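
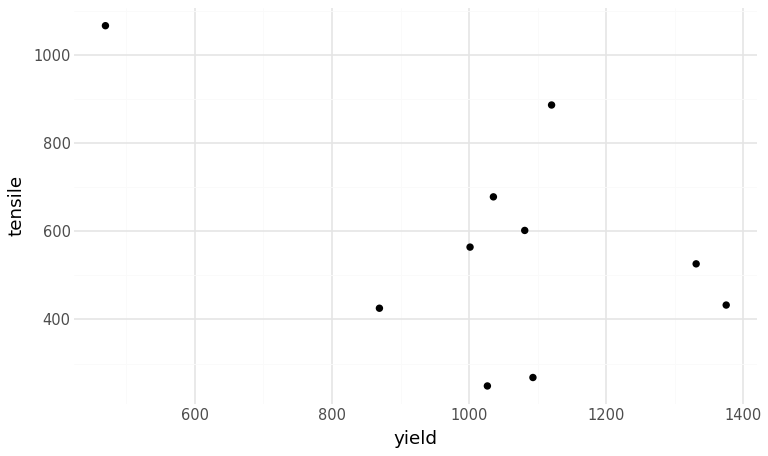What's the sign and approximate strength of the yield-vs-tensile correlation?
negative, moderate

Points are negatively correlated; moderate (|r| ≈ 0.5).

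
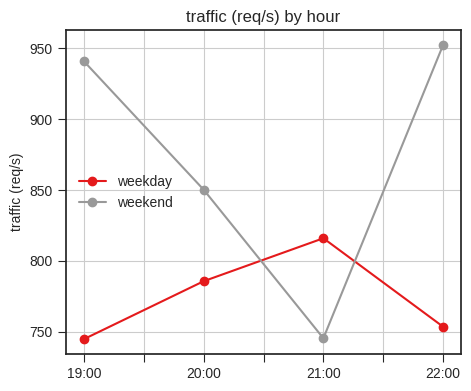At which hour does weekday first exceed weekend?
20:00: weekday ≈ 780 vs weekend ≈ 860 (not yet); 21:00: weekday ≈ 820 vs weekend ≈ 740 (first crossover).

21:00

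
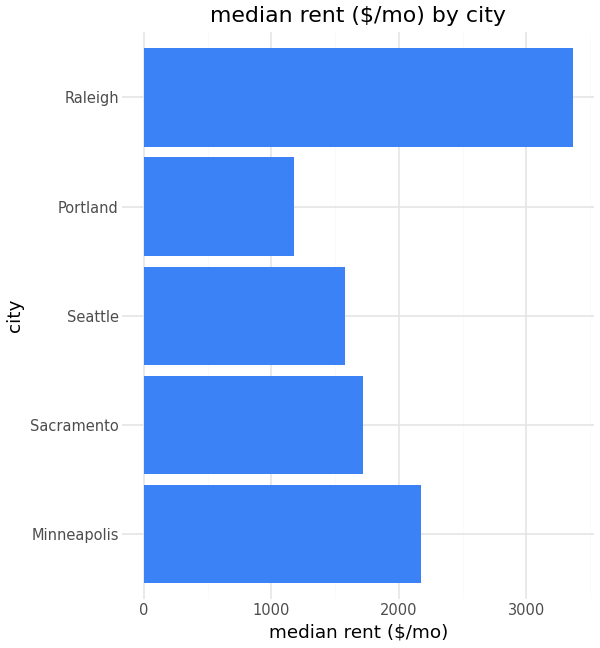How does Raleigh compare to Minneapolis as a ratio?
≈ 1.75×

Raleigh ≈ 3500, Minneapolis ≈ 2000; 3500/2000 ≈ 1.75.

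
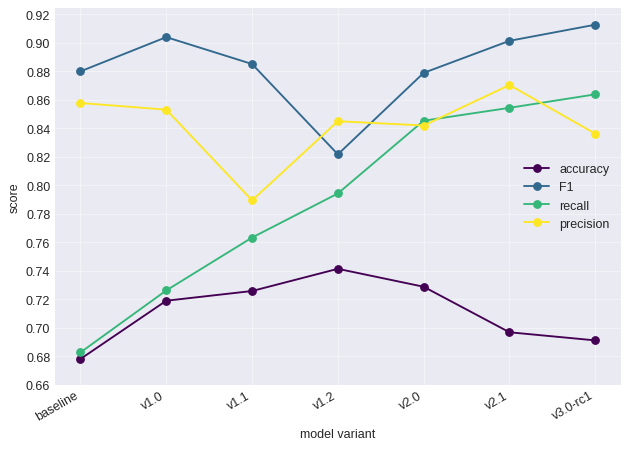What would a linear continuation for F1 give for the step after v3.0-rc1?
≈ 0.94

Last three: 0.88, 0.90, 0.92 → slope ≈ 0.02/step → next ≈ 0.94.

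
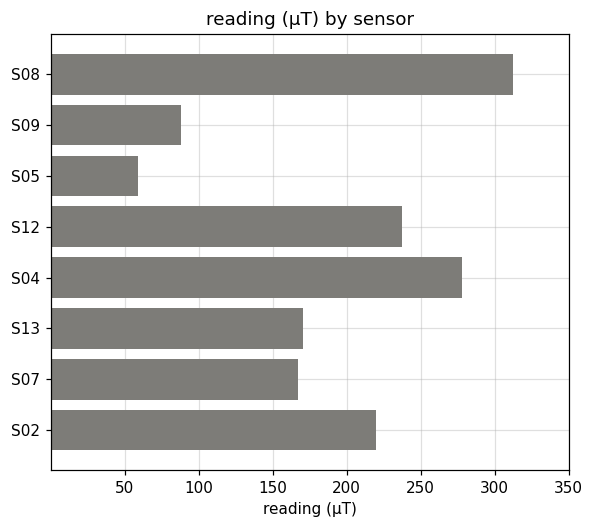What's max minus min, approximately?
≈ 250

Max S08 ≈ 300, min S05 ≈ 50; range ≈ 250.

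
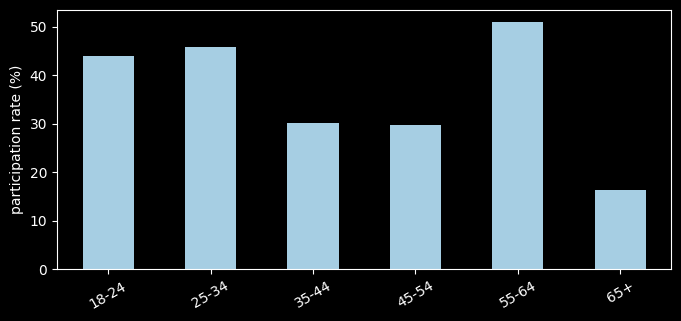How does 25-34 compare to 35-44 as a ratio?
25-34 ≈ 45, 35-44 ≈ 30; 45/30 ≈ 1.5.

≈ 1.5×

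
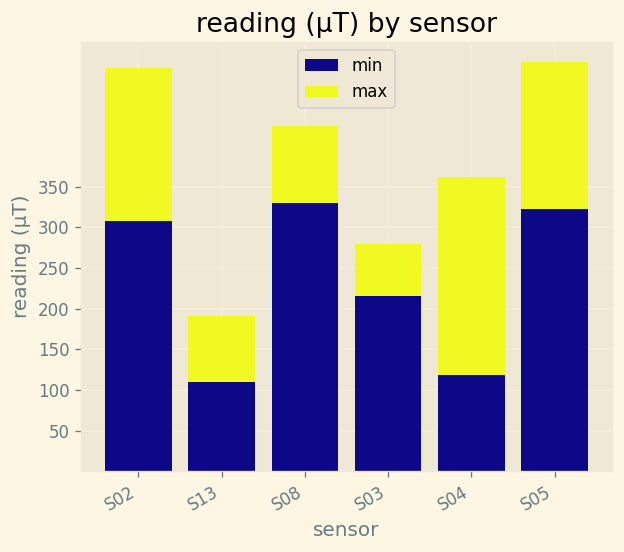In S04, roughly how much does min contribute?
min top ≈ 100, bottom ≈ 0; segment ≈ 100.

≈ 100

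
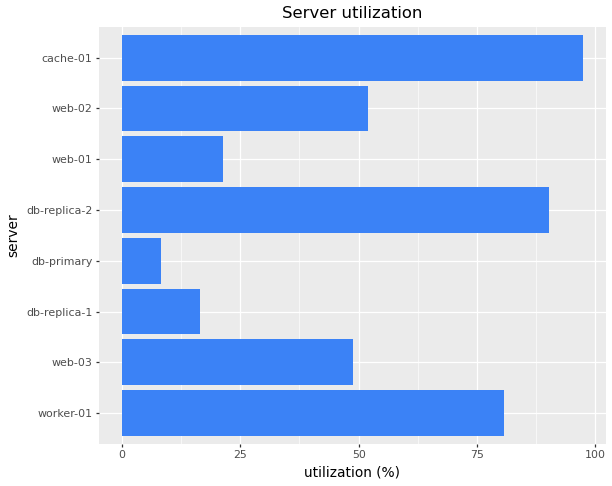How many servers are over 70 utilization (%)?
3

Above 70: worker-01, db-replica-2, cache-01.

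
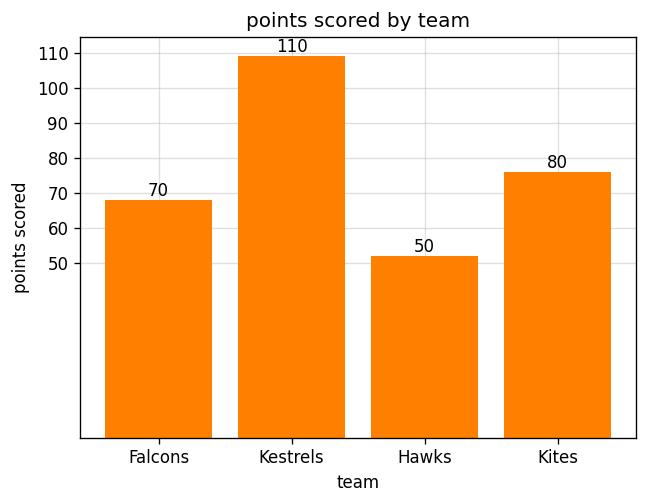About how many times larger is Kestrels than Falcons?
≈ 1.57×

Kestrels ≈ 110, Falcons ≈ 70; 110/70 ≈ 1.57.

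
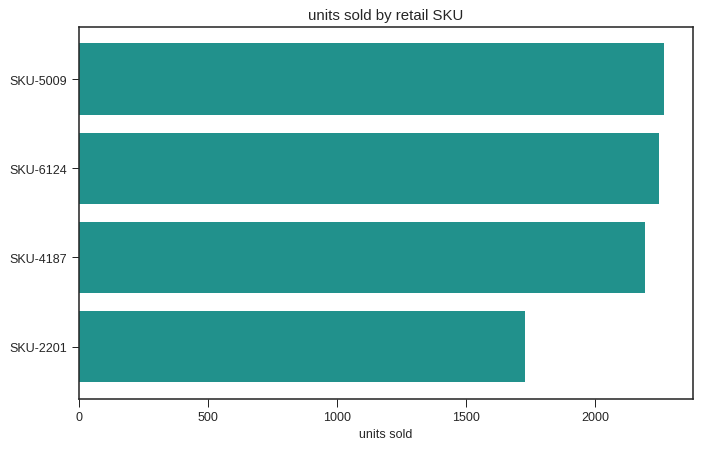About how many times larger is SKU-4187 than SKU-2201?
SKU-4187 ≈ 2200, SKU-2201 ≈ 1800; 2200/1800 ≈ 1.22.

≈ 1.22×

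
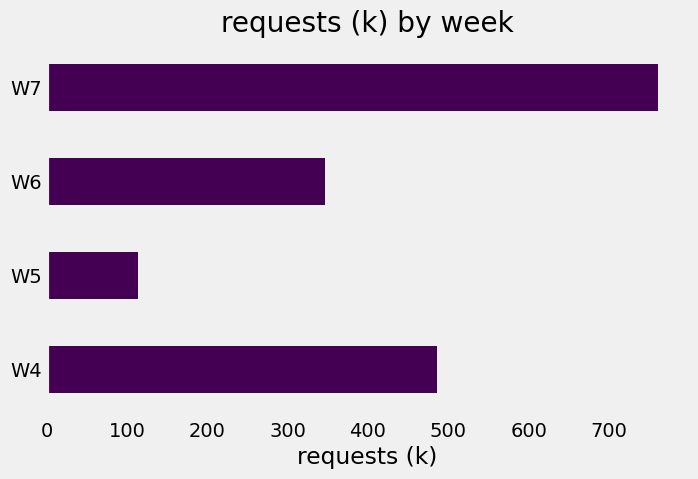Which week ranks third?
Top 4: W7 ≈ 800, W4 ≈ 500, W6 ≈ 300, W5 ≈ 100.

W6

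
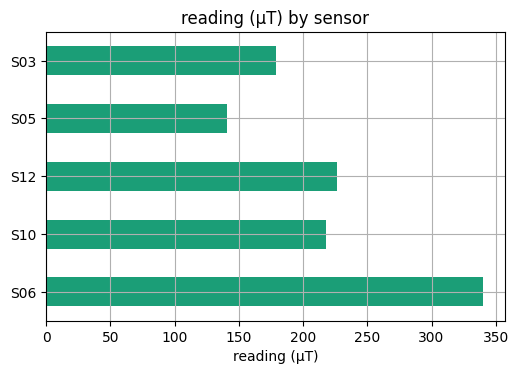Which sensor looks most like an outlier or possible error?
S06 ≈ 350; the rest sit between ≈ 150 and ≈ 250.

S06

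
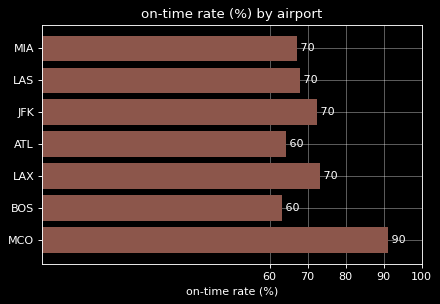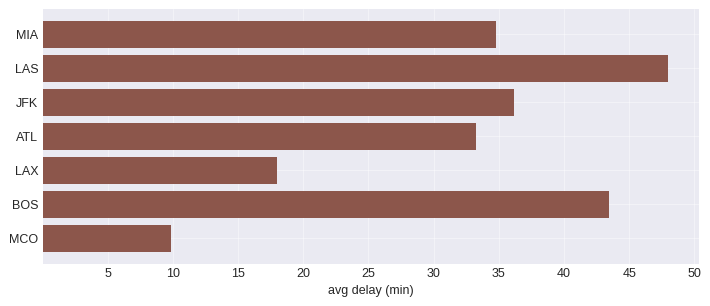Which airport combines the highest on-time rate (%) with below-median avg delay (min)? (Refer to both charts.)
MCO

Chart 2 median avg delay (min) ≈ 35; below-median airports: ATL, LAX, MCO. Among those, MCO has the highest on-time rate (%) (≈ 90).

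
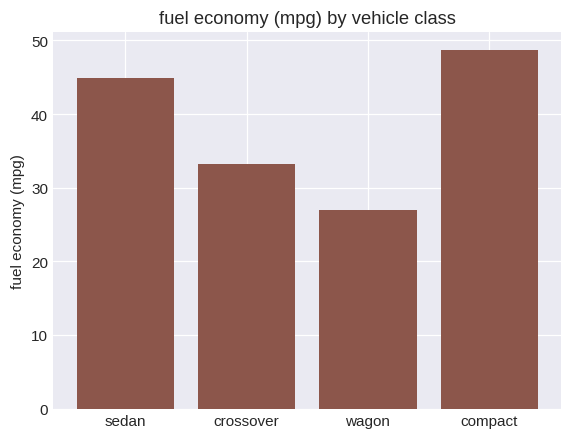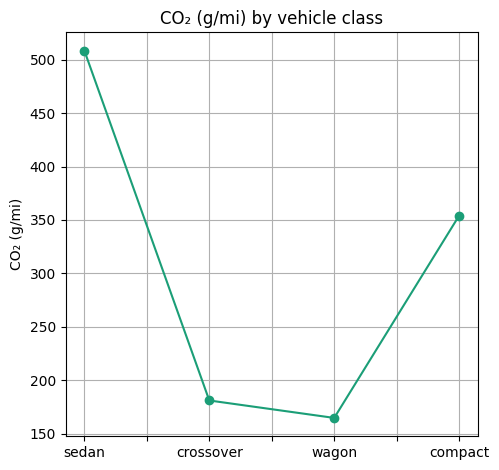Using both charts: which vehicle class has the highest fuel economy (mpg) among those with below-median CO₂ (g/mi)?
Chart 2 median CO₂ (g/mi) ≈ 250; below-median vehicle classes: crossover, wagon. Among those, crossover has the highest fuel economy (mpg) (≈ 35).

crossover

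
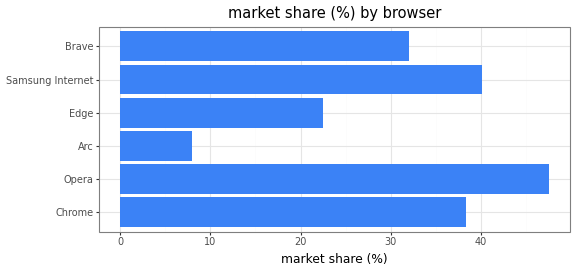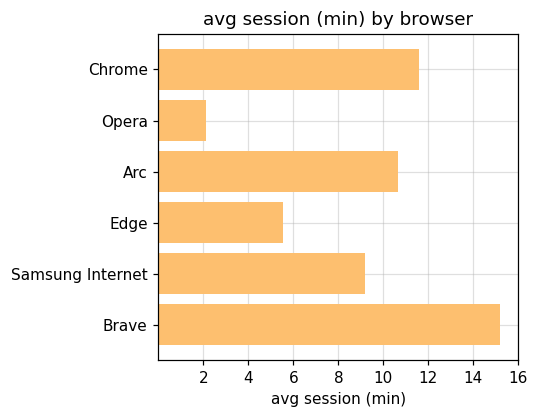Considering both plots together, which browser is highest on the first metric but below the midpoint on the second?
Chart 2 median avg session (min) ≈ 10; below-median browsers: Opera, Edge, Samsung Internet. Among those, Opera has the highest market share (%) (≈ 50).

Opera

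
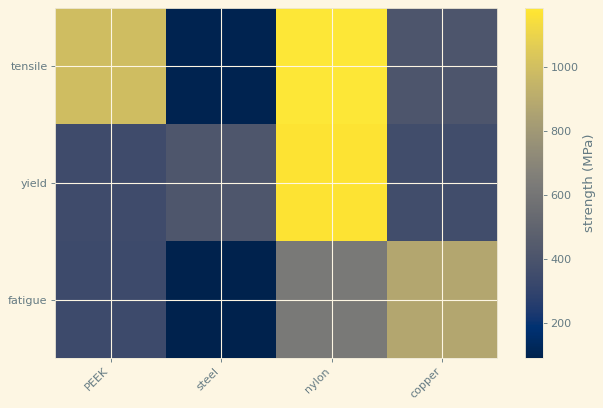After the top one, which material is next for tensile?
PEEK

Top 3 for tensile: nylon ≈ 1200, PEEK ≈ 1000, copper ≈ 400.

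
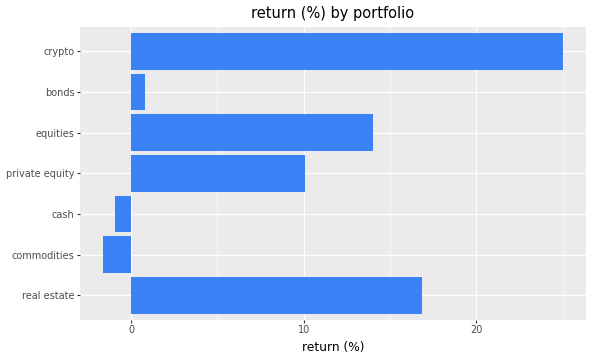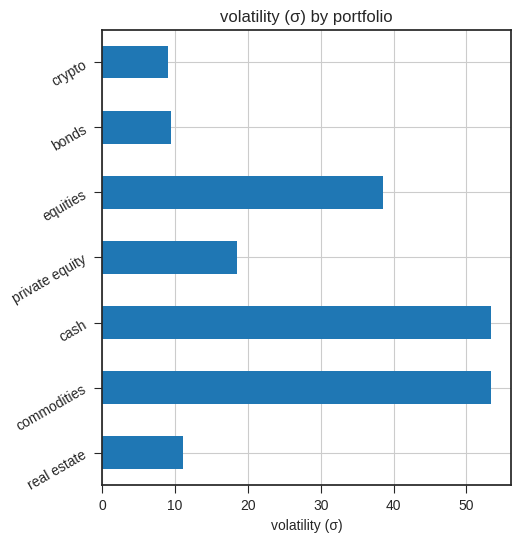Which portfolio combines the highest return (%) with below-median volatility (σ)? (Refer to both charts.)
crypto

Chart 2 median volatility (σ) ≈ 20; below-median portfolios: real estate, bonds, crypto. Among those, crypto has the highest return (%) (≈ 25).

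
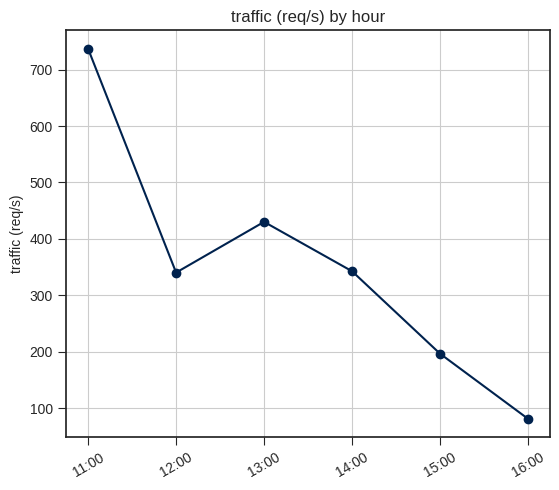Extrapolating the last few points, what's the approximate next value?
Last three: 300, 200, 100 → slope ≈ -100/step → next ≈ 0.

≈ 0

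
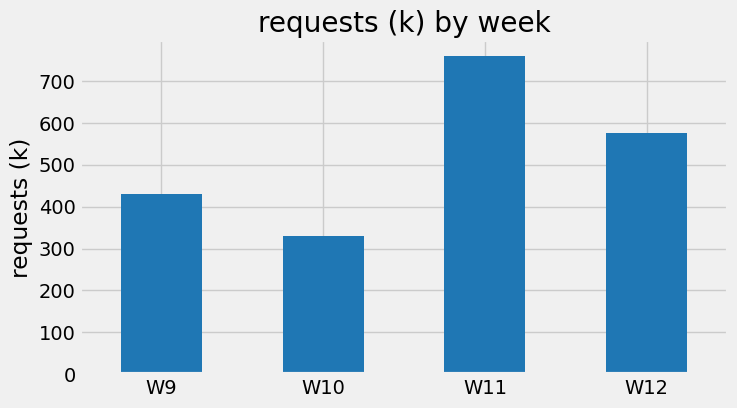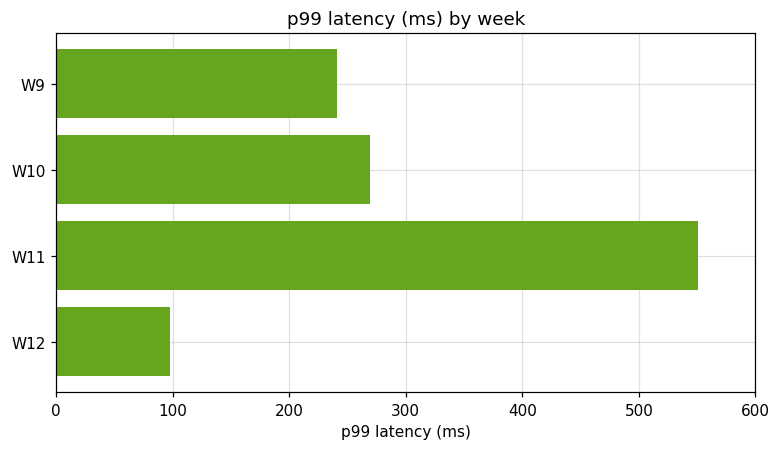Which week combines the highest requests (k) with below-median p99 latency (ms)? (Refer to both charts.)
W12

Chart 2 median p99 latency (ms) ≈ 300; below-median weeks: W9, W12. Among those, W12 has the highest requests (k) (≈ 600).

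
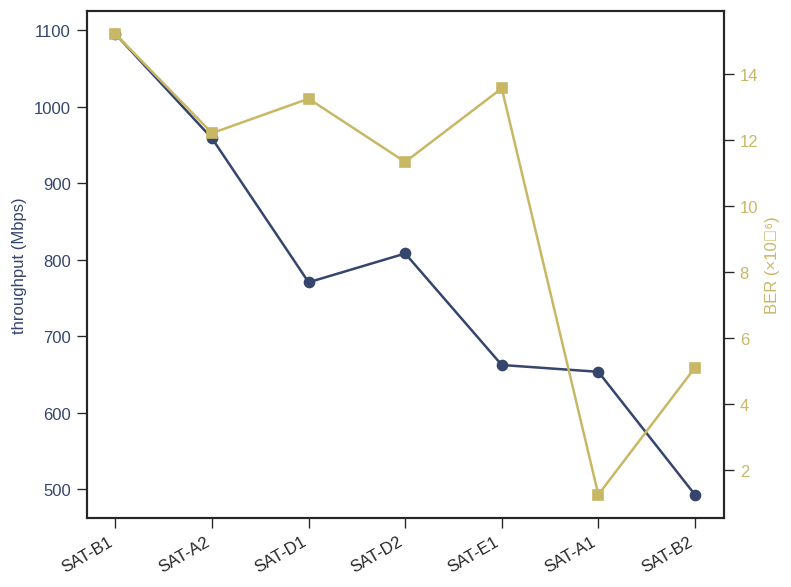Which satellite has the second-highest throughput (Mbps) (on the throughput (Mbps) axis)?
Top 3 (on the throughput (Mbps) axis): SAT-B1 ≈ 1100, SAT-A2 ≈ 1000, SAT-D2 ≈ 800.

SAT-A2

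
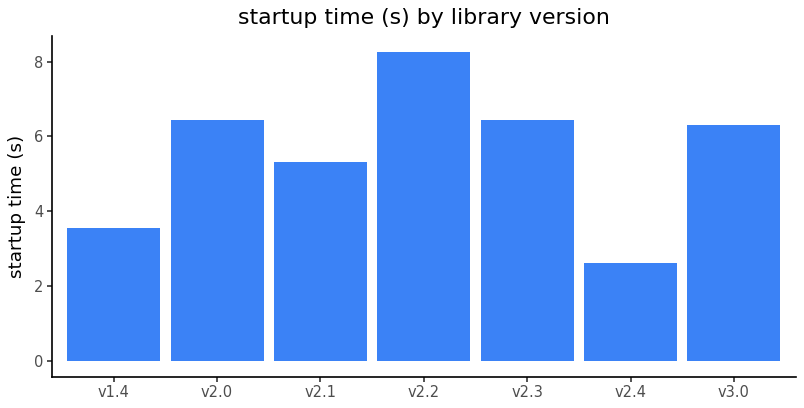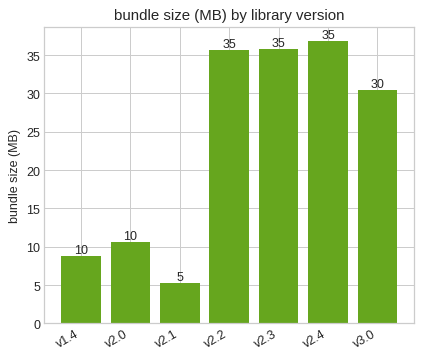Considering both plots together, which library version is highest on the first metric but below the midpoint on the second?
Chart 2 median bundle size (MB) ≈ 30; below-median library versions: v1.4, v2.0, v2.1. Among those, v2.0 has the highest startup time (s) (≈ 6).

v2.0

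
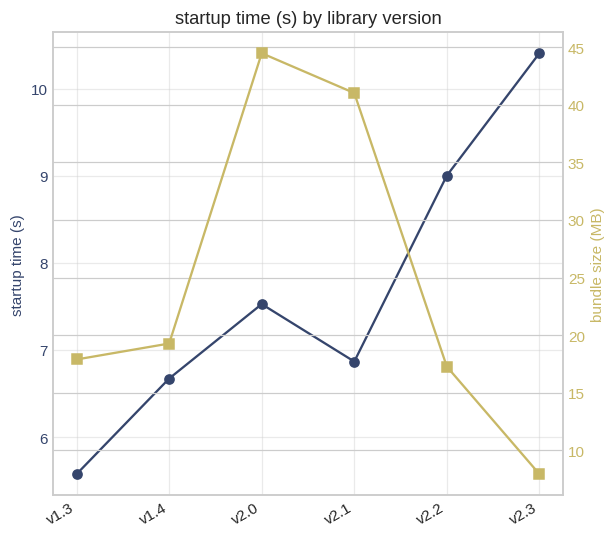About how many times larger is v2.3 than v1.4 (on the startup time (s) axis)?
≈ 1.62×

v2.3 ≈ 10.5, v1.4 ≈ 6.5; 10.5/6.5 ≈ 1.62.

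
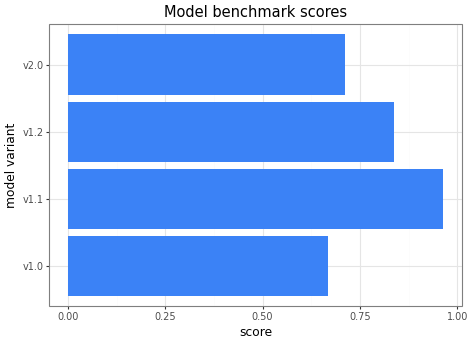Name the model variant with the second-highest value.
Top 3: v1.1 ≈ 1.0, v1.2 ≈ 0.8, v2.0 ≈ 0.7.

v1.2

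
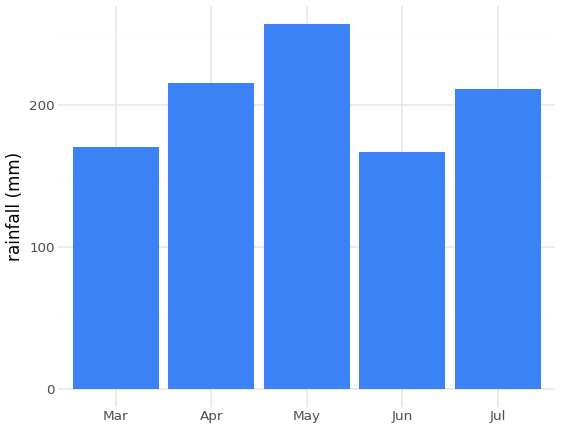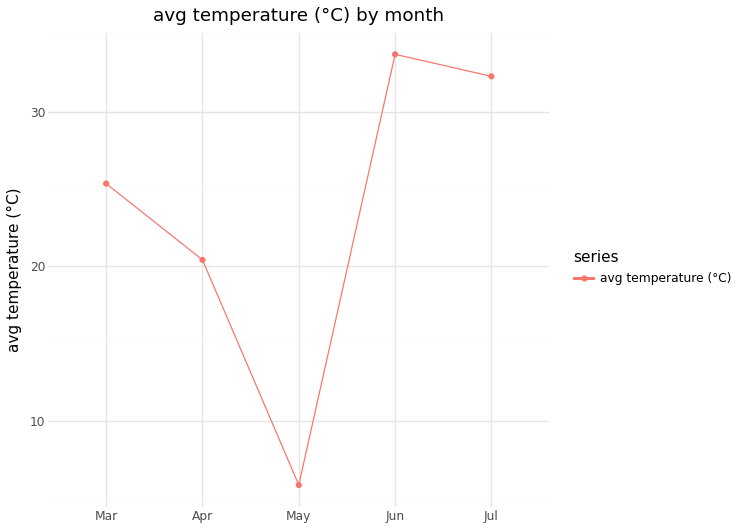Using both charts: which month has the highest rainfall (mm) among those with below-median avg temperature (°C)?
Chart 2 median avg temperature (°C) ≈ 25; below-median months: Apr, May. Among those, May has the highest rainfall (mm) (≈ 250).

May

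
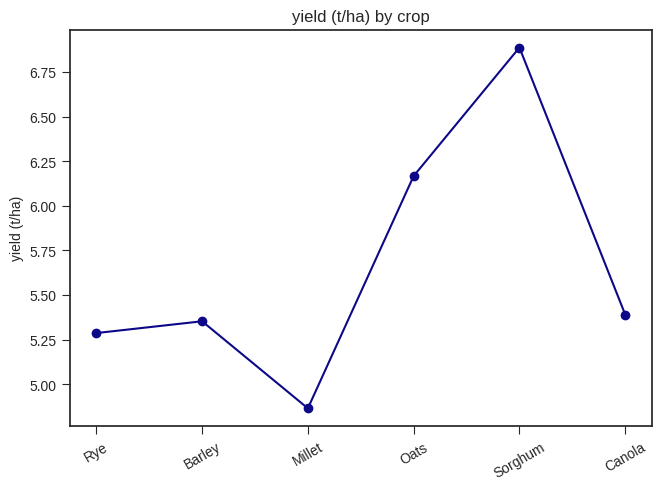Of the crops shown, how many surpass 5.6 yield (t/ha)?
2

Above 5.6: Oats, Sorghum.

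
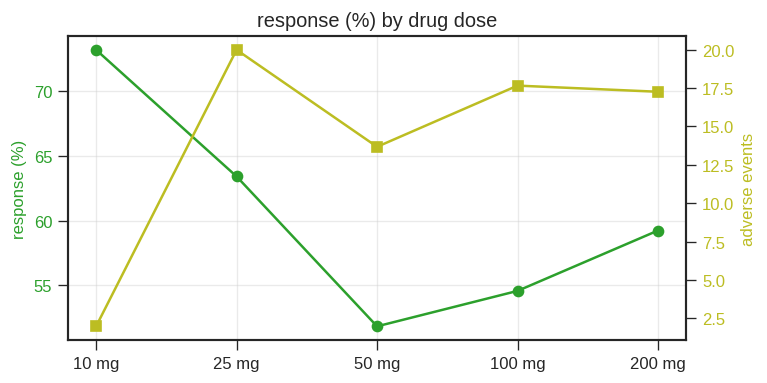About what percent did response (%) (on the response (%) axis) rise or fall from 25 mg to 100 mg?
25 mg ≈ 64, 100 mg ≈ 54; (54 − 64) / 64 ≈ -15.6%.

≈ -15.6%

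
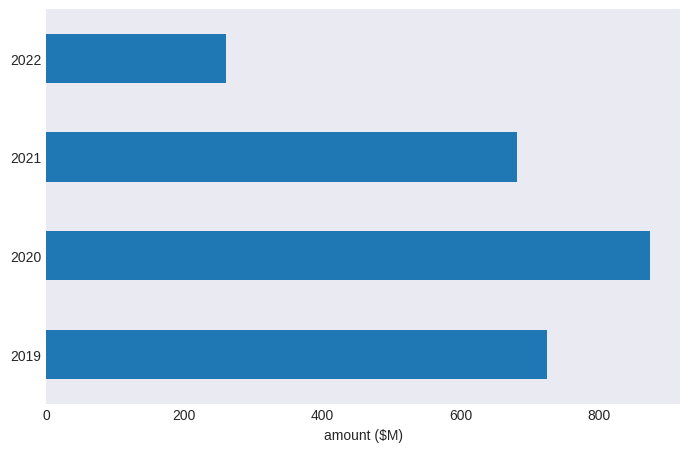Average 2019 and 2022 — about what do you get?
≈ 500

(700 + 300) / 2 ≈ 500.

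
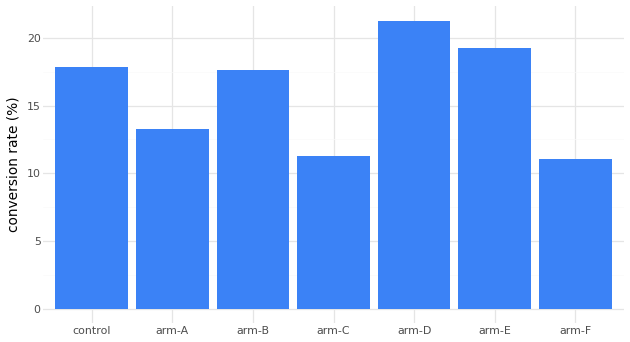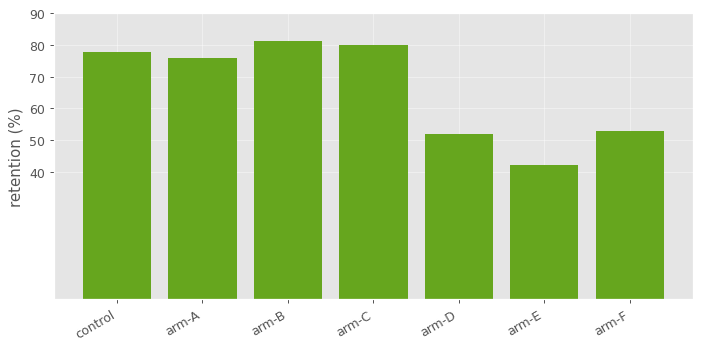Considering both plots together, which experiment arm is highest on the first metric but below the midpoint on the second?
arm-D

Chart 2 median retention (%) ≈ 80; below-median experiment arms: arm-D, arm-E, arm-F. Among those, arm-D has the highest conversion rate (%) (≈ 22).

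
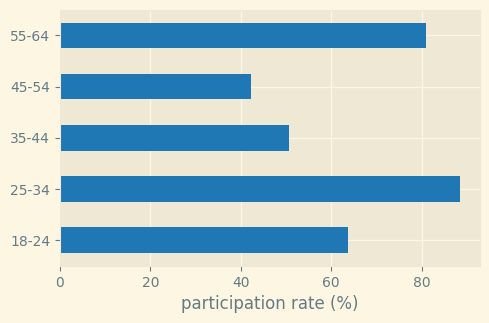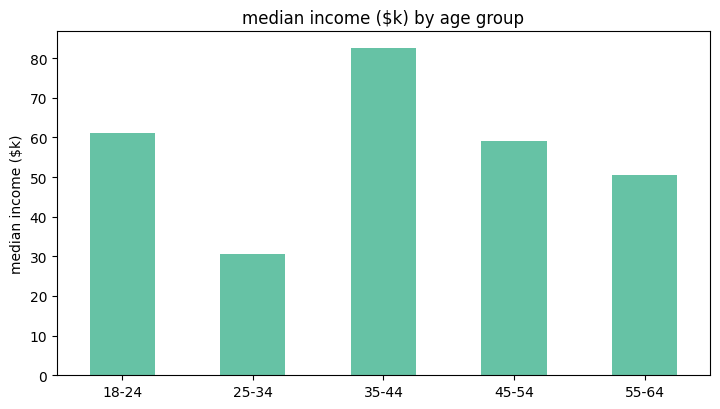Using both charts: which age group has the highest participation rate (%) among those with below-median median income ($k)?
25-34

Chart 2 median median income ($k) ≈ 60; below-median age groups: 25-34, 55-64. Among those, 25-34 has the highest participation rate (%) (≈ 90).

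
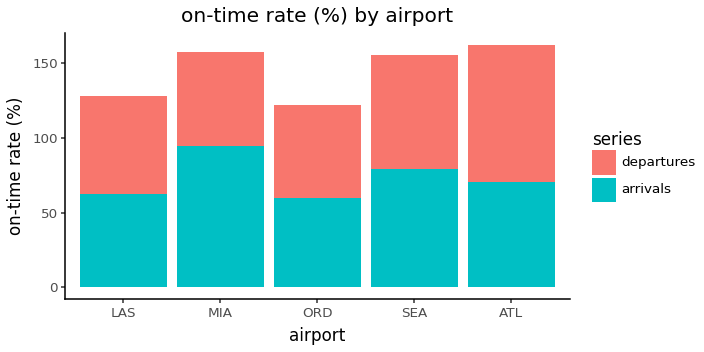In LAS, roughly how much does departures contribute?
departures top ≈ 120, bottom ≈ 60; segment ≈ 60.

≈ 60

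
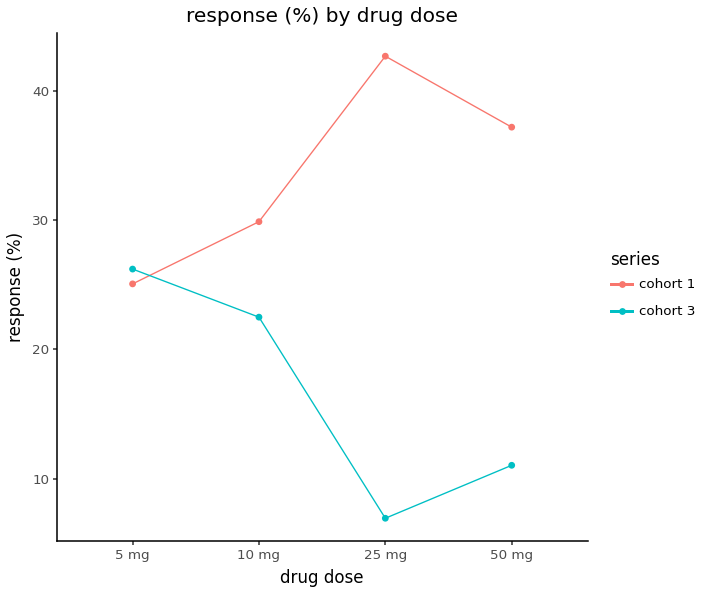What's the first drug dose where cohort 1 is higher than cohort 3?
10 mg

5 mg: cohort 1 ≈ 25 vs cohort 3 ≈ 25 (not yet); 10 mg: cohort 1 ≈ 30 vs cohort 3 ≈ 20 (first crossover).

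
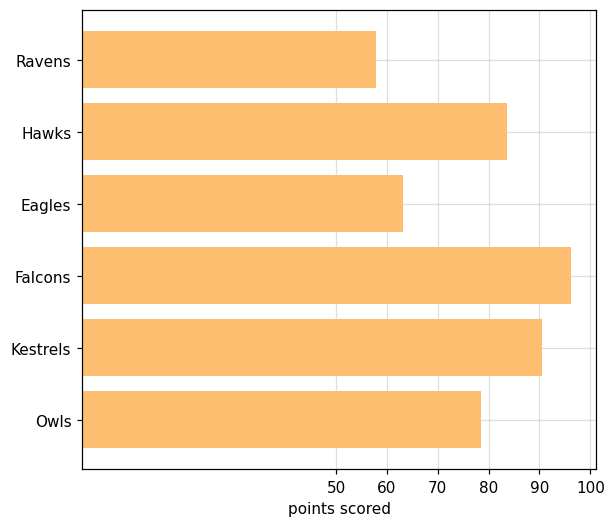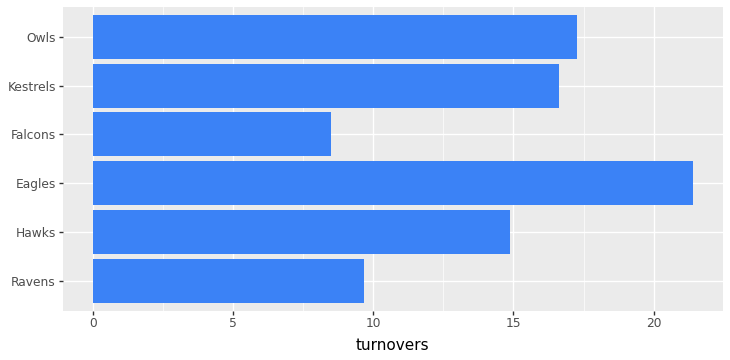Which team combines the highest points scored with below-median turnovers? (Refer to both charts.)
Chart 2 median turnovers ≈ 16; below-median teams: Ravens, Hawks, Falcons. Among those, Falcons has the highest points scored (≈ 100).

Falcons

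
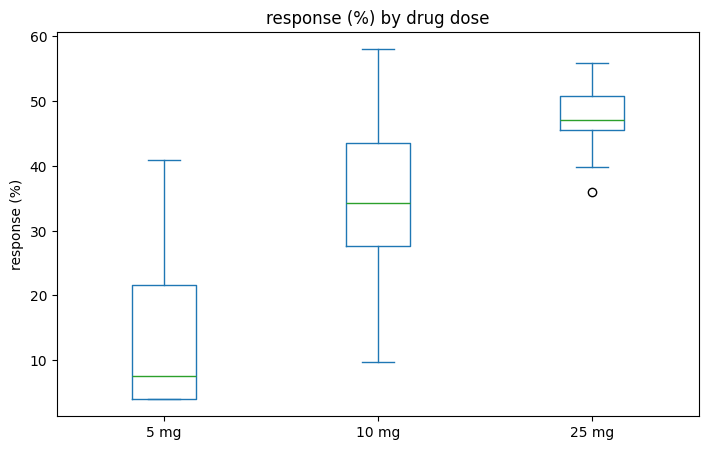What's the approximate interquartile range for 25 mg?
Q3 ≈ 50, Q1 ≈ 45; IQR ≈ 5.

≈ 5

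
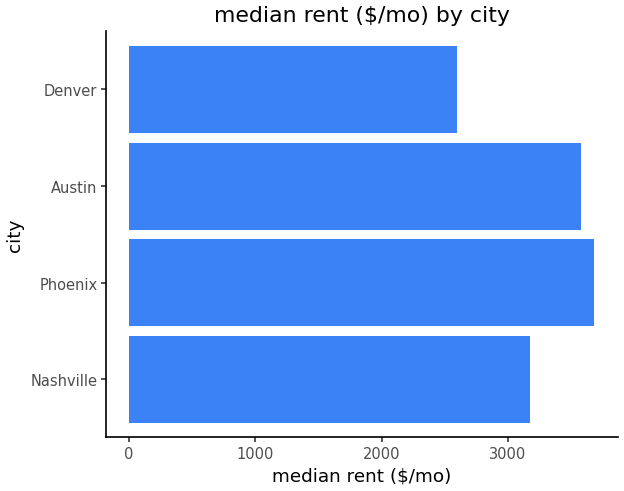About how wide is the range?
Max Phoenix ≈ 3500, min Denver ≈ 2500; range ≈ 1000.

≈ 1000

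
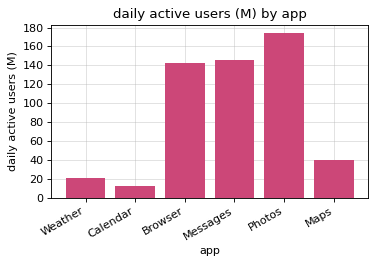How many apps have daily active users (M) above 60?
Above 60: Browser, Messages, Photos.

3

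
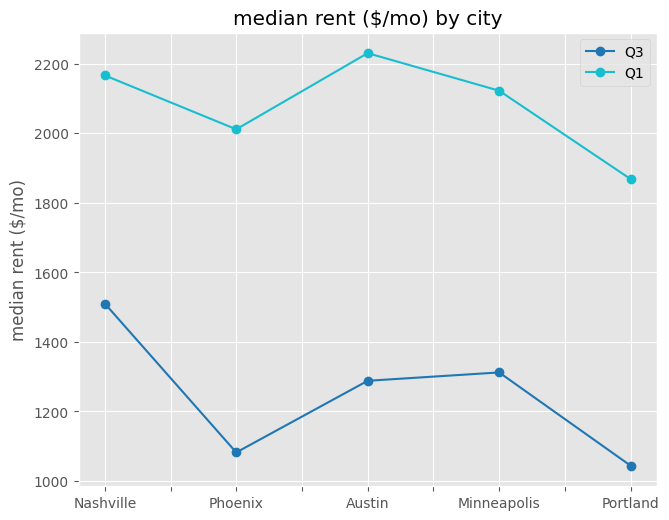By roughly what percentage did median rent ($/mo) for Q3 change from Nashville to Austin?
≈ -13.3%

Nashville ≈ 1500, Austin ≈ 1300; (1300 − 1500) / 1500 ≈ -13.3%.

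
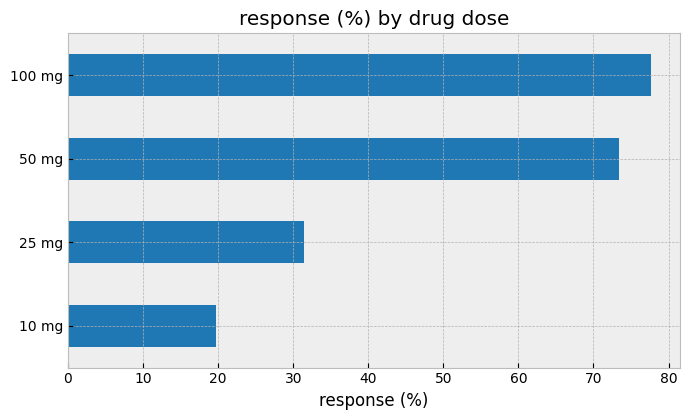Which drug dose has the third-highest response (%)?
25 mg

Top 4: 100 mg ≈ 80, 50 mg ≈ 70, 25 mg ≈ 30, 10 mg ≈ 20.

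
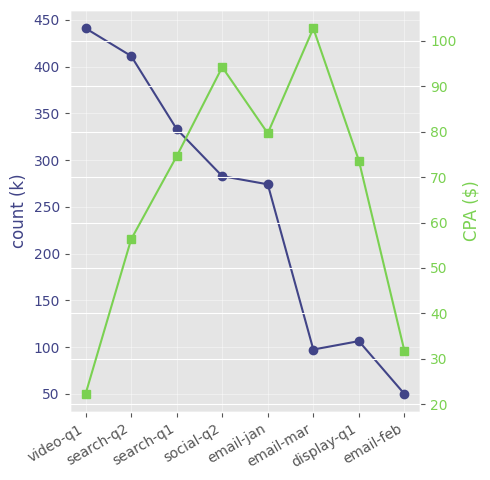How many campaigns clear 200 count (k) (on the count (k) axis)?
5

Above 200: video-q1, search-q2, search-q1, social-q2, email-jan.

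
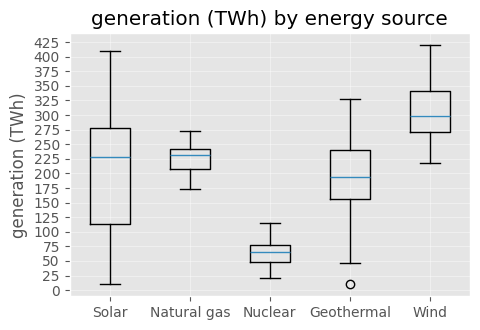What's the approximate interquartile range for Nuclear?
Q3 ≈ 75, Q1 ≈ 50; IQR ≈ 25.

≈ 25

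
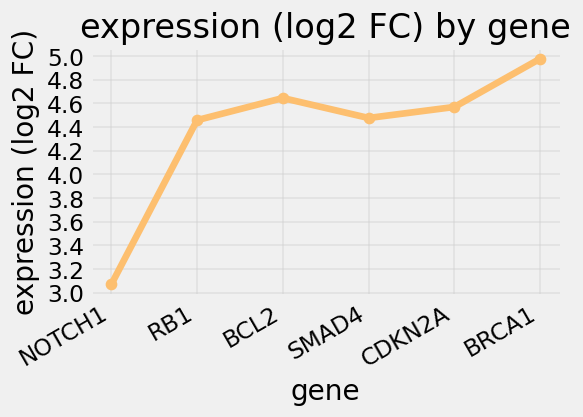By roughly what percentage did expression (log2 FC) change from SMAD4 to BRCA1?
≈ +13.6%

SMAD4 ≈ 4.4, BRCA1 ≈ 5.0; (5.0 − 4.4) / 4.4 ≈ +13.6%.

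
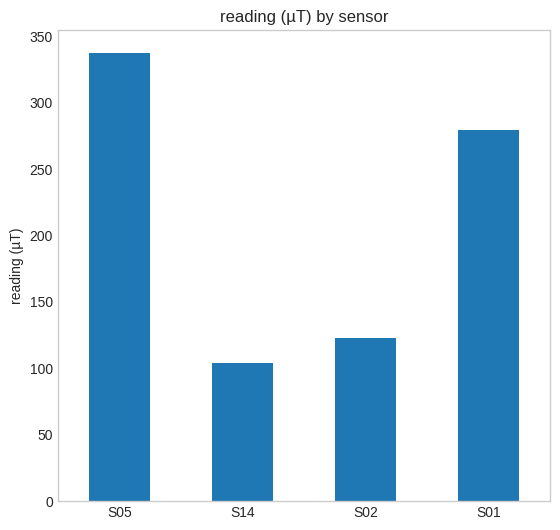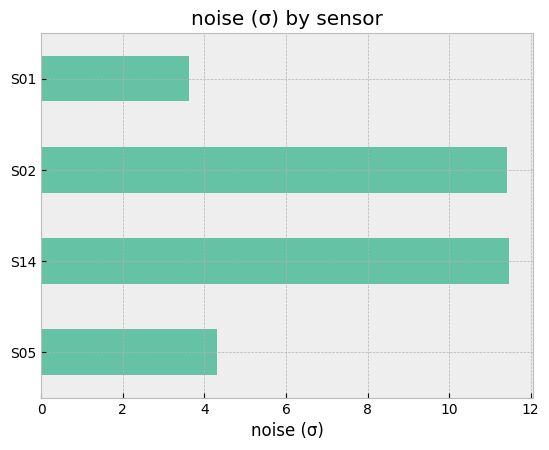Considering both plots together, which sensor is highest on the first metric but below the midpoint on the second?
Chart 2 median noise (σ) ≈ 8; below-median sensors: S05, S01. Among those, S05 has the highest reading (µT) (≈ 350).

S05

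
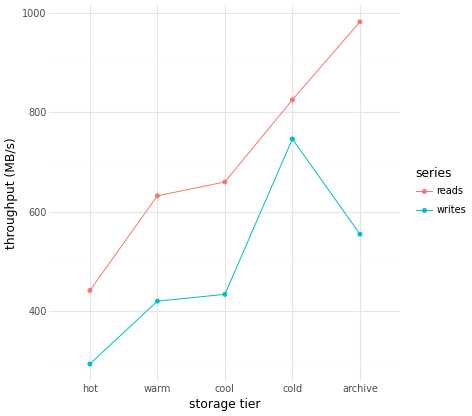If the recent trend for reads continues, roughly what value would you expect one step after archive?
Last three: 700, 800, 1000 → slope ≈ 150/step → next ≈ 1150.

≈ 1150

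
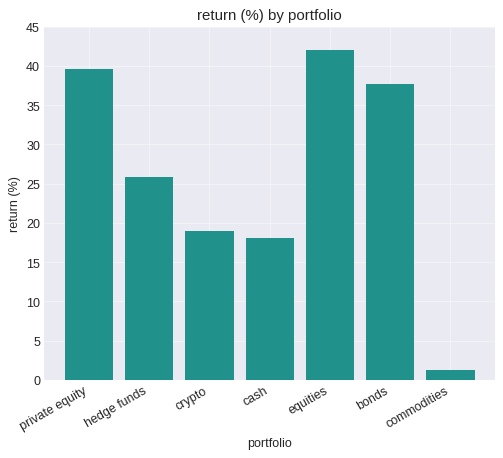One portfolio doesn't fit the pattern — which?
commodities

commodities ≈ 0; the rest sit between ≈ 20 and ≈ 40.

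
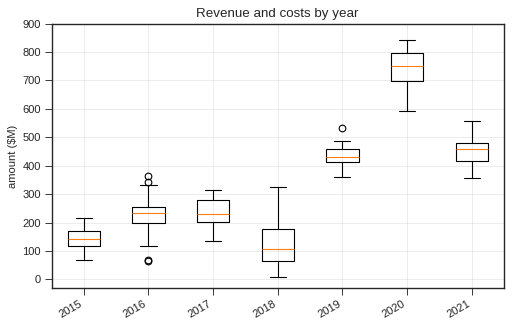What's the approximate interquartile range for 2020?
≈ 100

Q3 ≈ 800, Q1 ≈ 700; IQR ≈ 100.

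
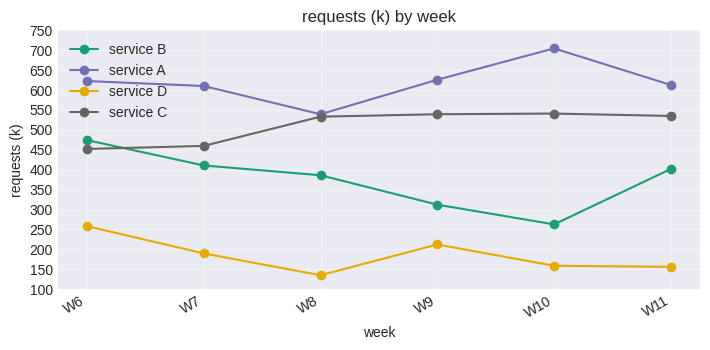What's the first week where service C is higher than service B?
W7

W6: service C ≈ 450 vs service B ≈ 450 (not yet); W7: service C ≈ 450 vs service B ≈ 400 (first crossover).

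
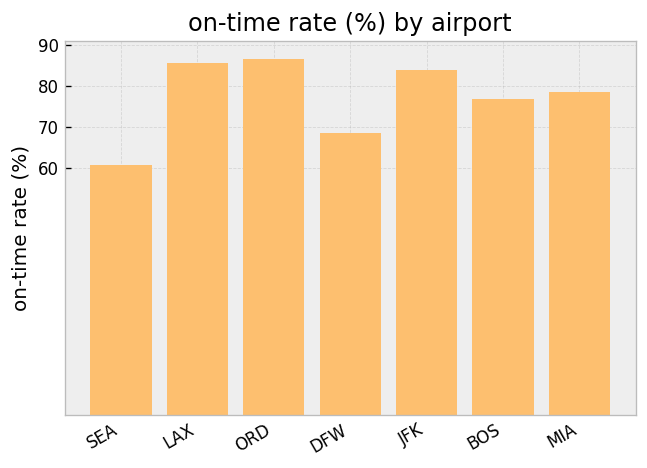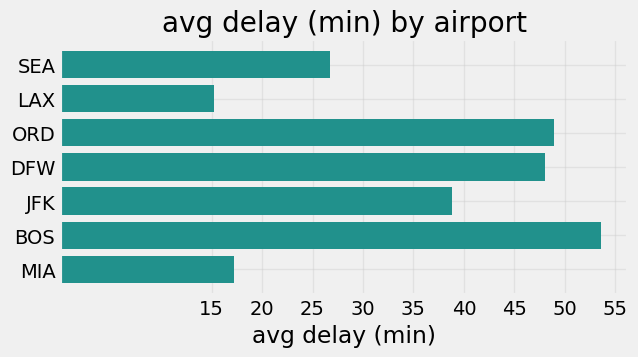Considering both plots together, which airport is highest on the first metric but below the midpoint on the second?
LAX

Chart 2 median avg delay (min) ≈ 40; below-median airports: SEA, LAX, MIA. Among those, LAX has the highest on-time rate (%) (≈ 90).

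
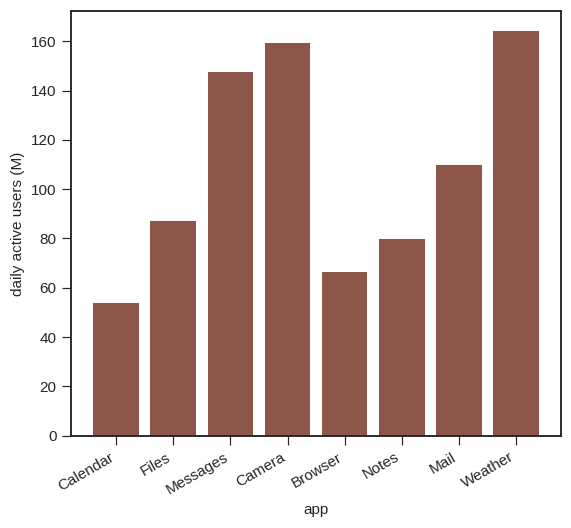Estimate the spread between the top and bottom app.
≈ 100

Max Weather ≈ 160, min Calendar ≈ 60; range ≈ 100.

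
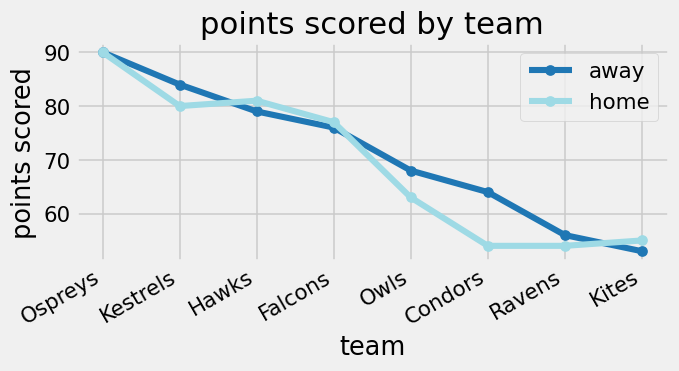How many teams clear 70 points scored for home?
Above 70: Ospreys, Kestrels, Hawks, Falcons.

4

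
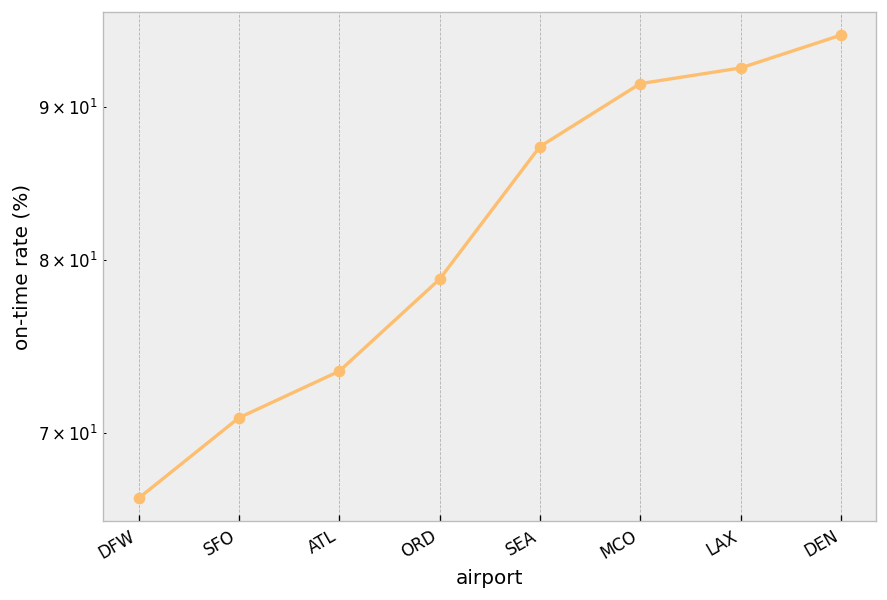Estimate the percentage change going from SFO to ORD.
SFO ≈ 70, ORD ≈ 80; (80 − 70) / 70 ≈ +14.3%.

≈ +14.3%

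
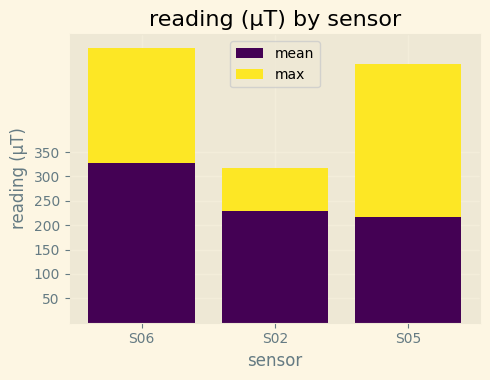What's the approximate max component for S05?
≈ 350

max top ≈ 550, bottom ≈ 200; segment ≈ 350.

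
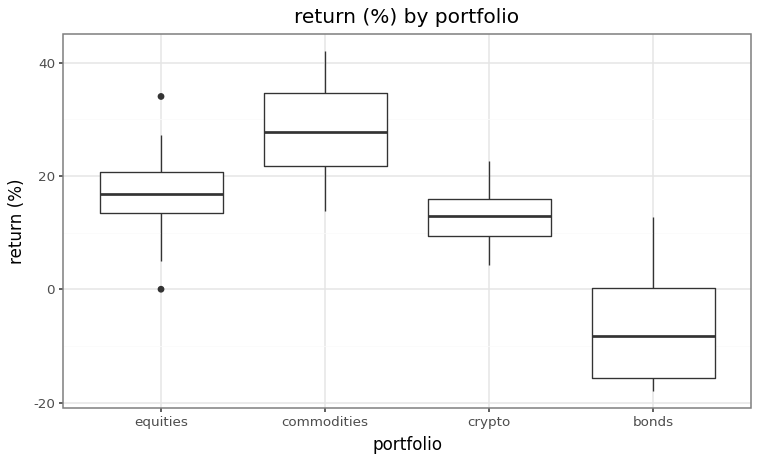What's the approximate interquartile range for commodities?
Q3 ≈ 35, Q1 ≈ 20; IQR ≈ 15.

≈ 15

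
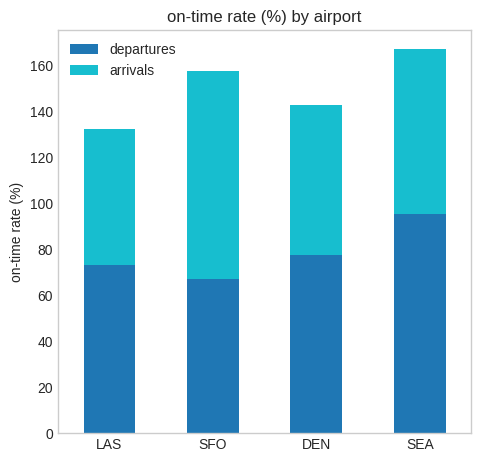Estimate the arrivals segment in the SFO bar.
arrivals top ≈ 160, bottom ≈ 60; segment ≈ 100.

≈ 100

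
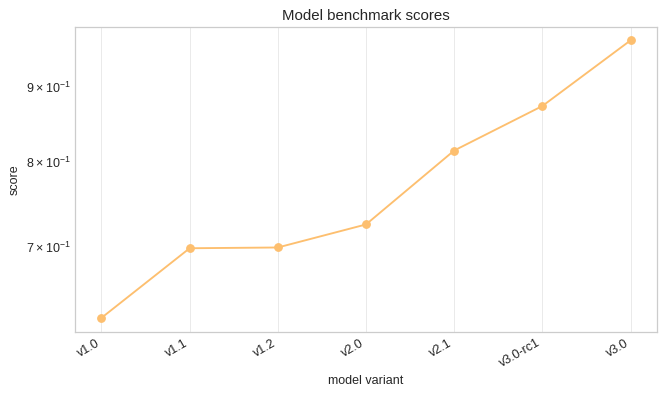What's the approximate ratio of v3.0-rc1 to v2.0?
v3.0-rc1 ≈ 0.85, v2.0 ≈ 0.70; 0.85/0.70 ≈ 1.21.

≈ 1.21×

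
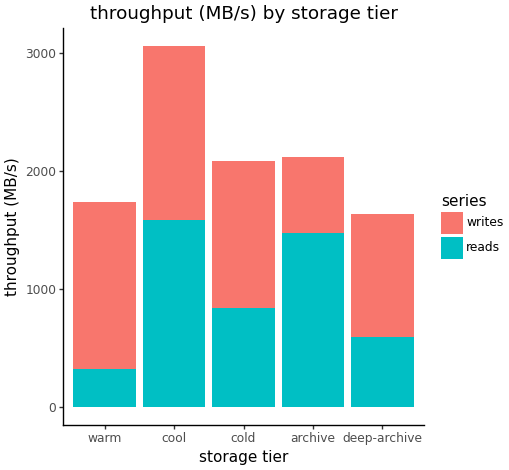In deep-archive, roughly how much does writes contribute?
writes top ≈ 1500, bottom ≈ 500; segment ≈ 1000.

≈ 1000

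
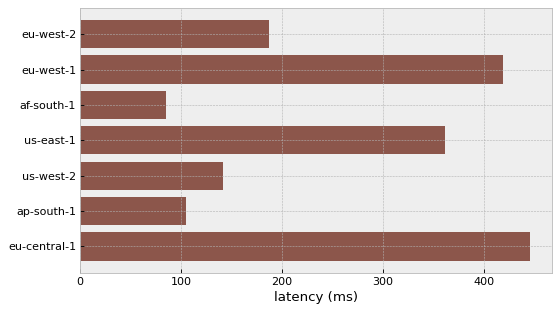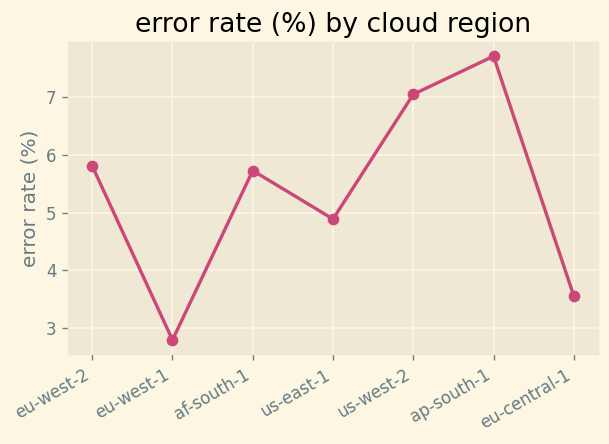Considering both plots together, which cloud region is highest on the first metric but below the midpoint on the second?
eu-central-1

Chart 2 median error rate (%) ≈ 6; below-median cloud regions: eu-west-1, us-east-1, eu-central-1. Among those, eu-central-1 has the highest latency (ms) (≈ 450).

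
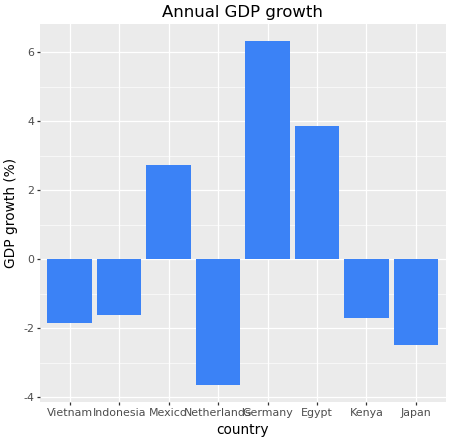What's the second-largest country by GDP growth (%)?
Egypt

Top 3: Germany ≈ 6, Egypt ≈ 4, Mexico ≈ 3.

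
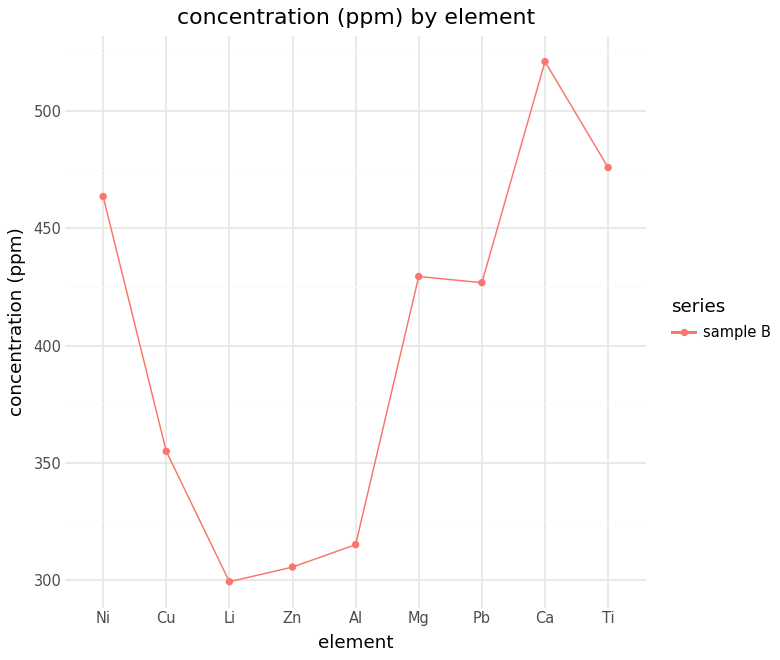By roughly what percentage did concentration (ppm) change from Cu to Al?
Cu ≈ 360, Al ≈ 320; (320 − 360) / 360 ≈ -11.1%.

≈ -11.1%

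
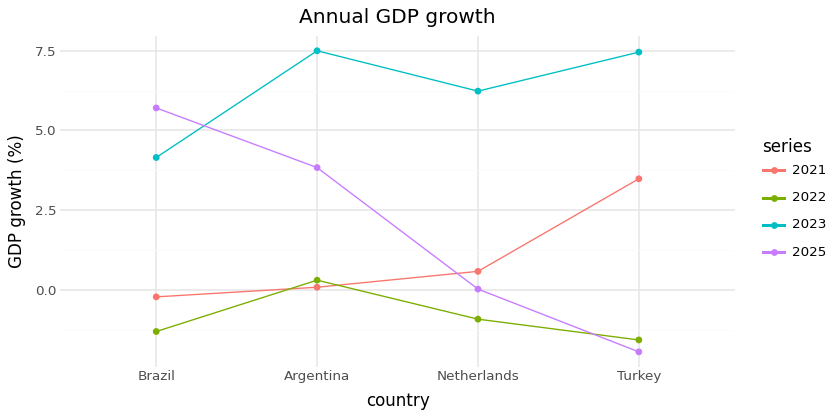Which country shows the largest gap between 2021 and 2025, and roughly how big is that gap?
Brazil, ≈ 6 %

Brazil: 2021 ≈ 0, 2025 ≈ 6 → gap ≈ 6. Next-largest (Turkey) is only ≈ 5.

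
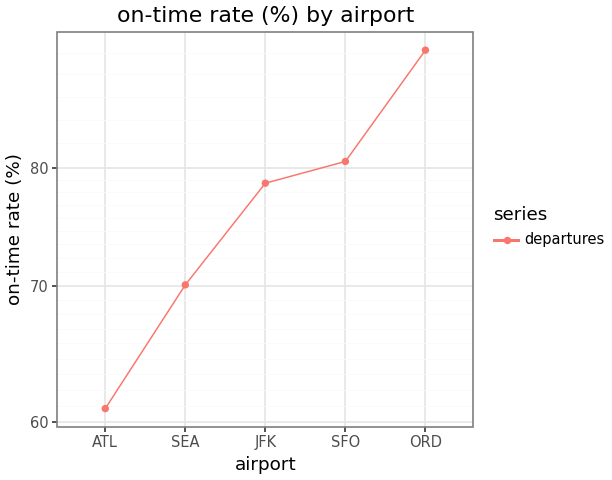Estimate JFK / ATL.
≈ 1.33×

JFK ≈ 80, ATL ≈ 60; 80/60 ≈ 1.33.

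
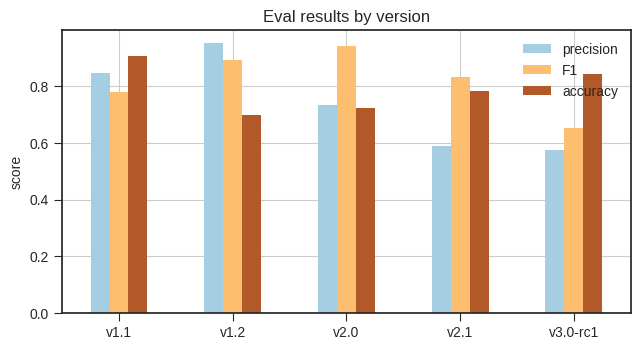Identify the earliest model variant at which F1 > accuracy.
v1.2

v1.1: F1 ≈ 0.8 vs accuracy ≈ 0.9 (not yet); v1.2: F1 ≈ 0.9 vs accuracy ≈ 0.7 (first crossover).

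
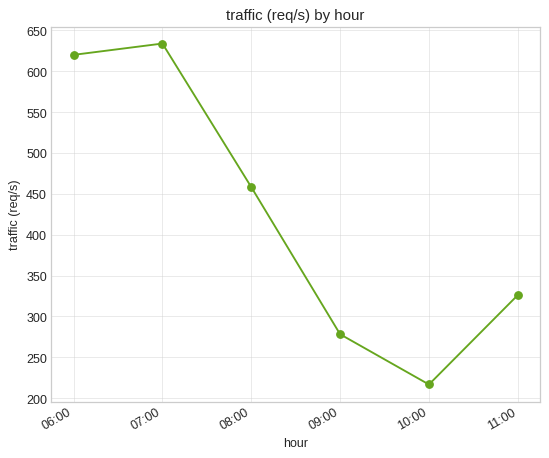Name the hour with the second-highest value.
06:00

Top 3: 07:00 ≈ 650, 06:00 ≈ 600, 08:00 ≈ 450.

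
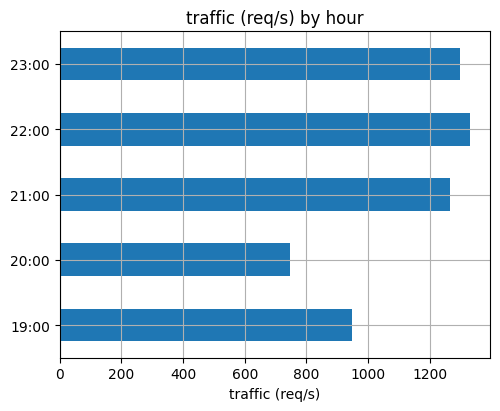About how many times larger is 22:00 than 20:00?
22:00 ≈ 1400, 20:00 ≈ 800; 1400/800 ≈ 1.75.

≈ 1.75×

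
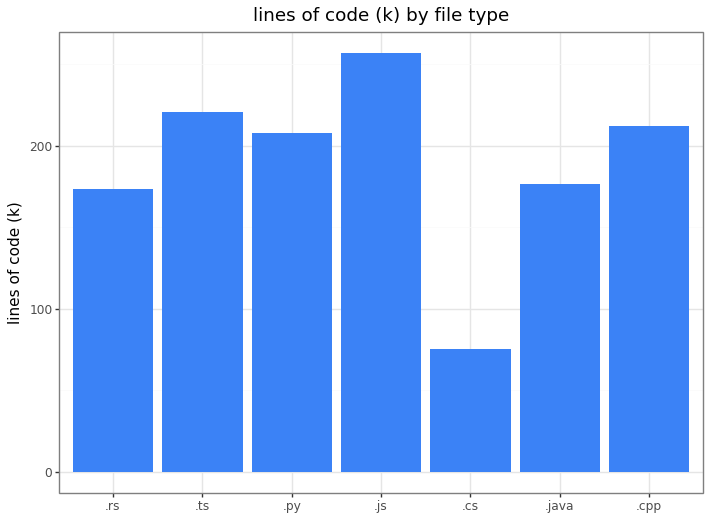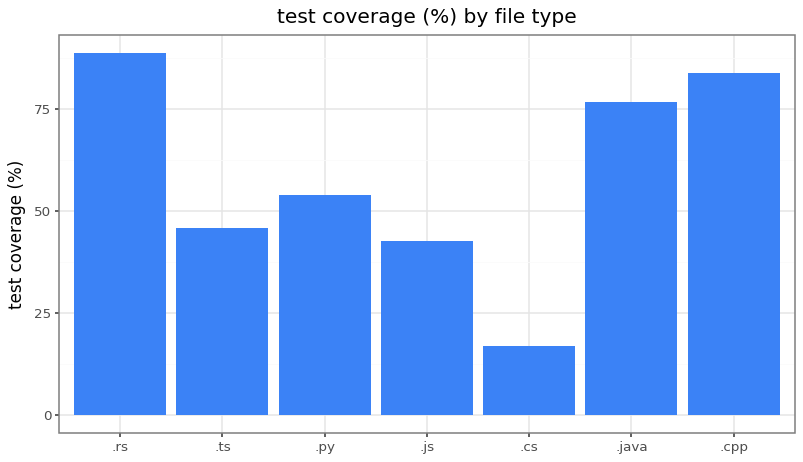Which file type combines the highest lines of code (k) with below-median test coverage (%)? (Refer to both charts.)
Chart 2 median test coverage (%) ≈ 50; below-median file types: .ts, .js, .cs. Among those, .js has the highest lines of code (k) (≈ 250).

.js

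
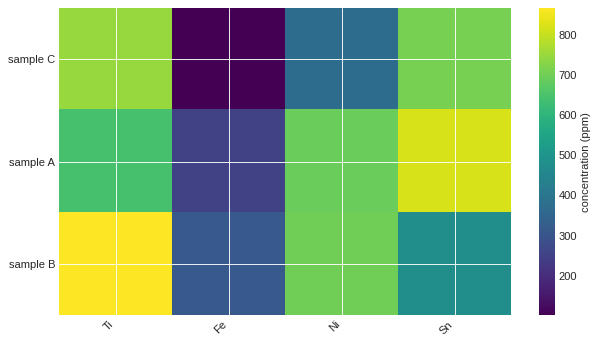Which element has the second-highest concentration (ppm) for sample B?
Ni

Top 3 for sample B: Ti ≈ 900, Ni ≈ 700, Sn ≈ 500.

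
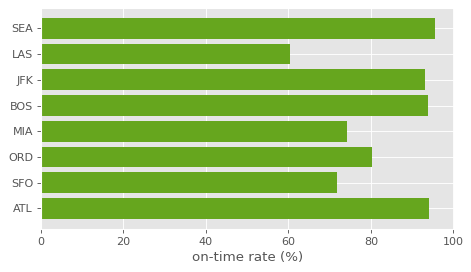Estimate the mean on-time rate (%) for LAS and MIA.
≈ 65

(60 + 70) / 2 ≈ 65.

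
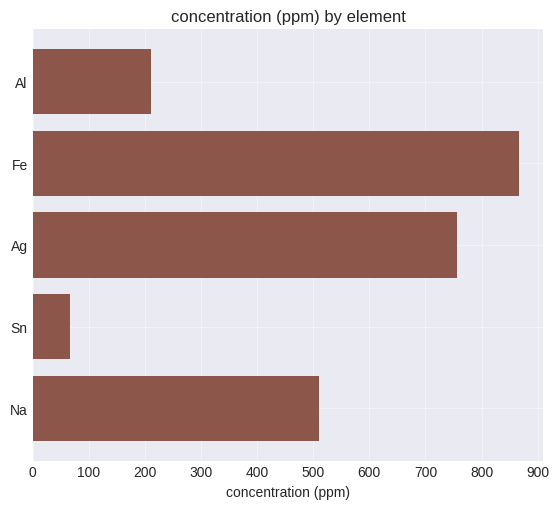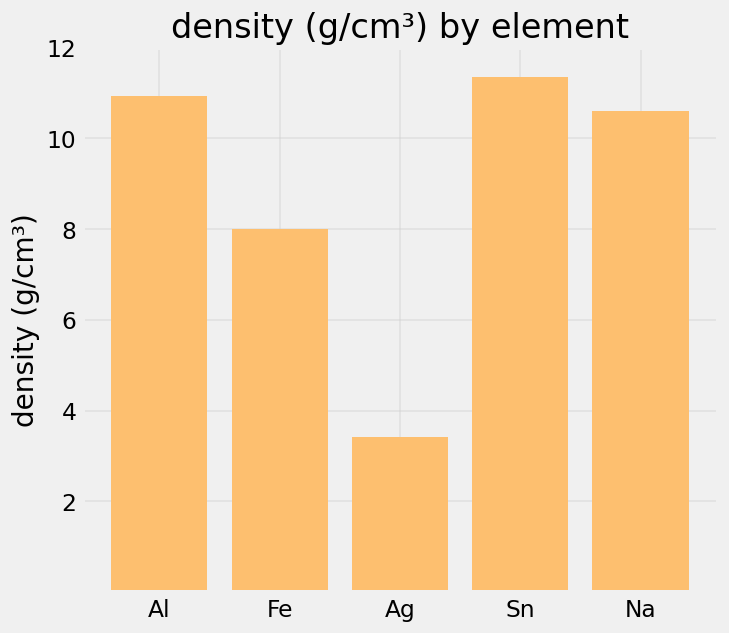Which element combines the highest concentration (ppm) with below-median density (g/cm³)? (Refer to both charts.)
Chart 2 median density (g/cm³) ≈ 10; below-median elements: Fe, Ag. Among those, Fe has the highest concentration (ppm) (≈ 900).

Fe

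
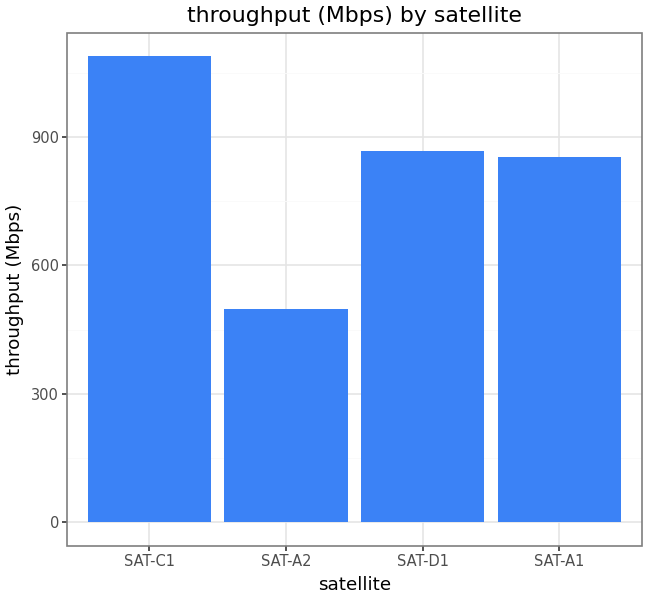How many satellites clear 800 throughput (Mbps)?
Above 800: SAT-C1, SAT-D1, SAT-A1.

3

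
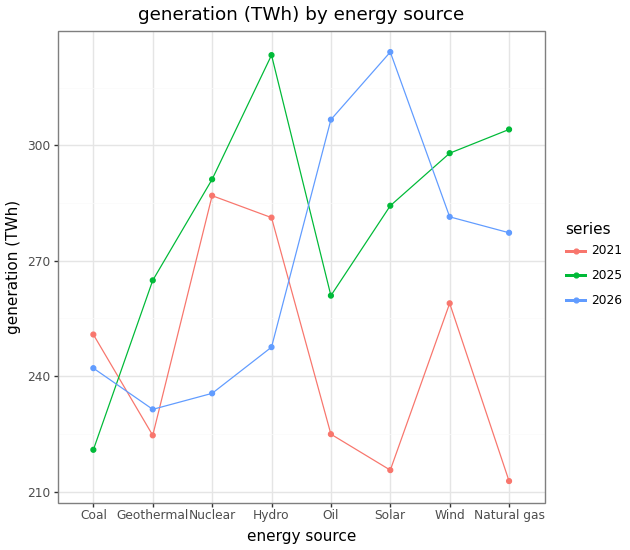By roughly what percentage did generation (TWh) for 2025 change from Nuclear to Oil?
≈ -10.3%

Nuclear ≈ 290, Oil ≈ 260; (260 − 290) / 290 ≈ -10.3%.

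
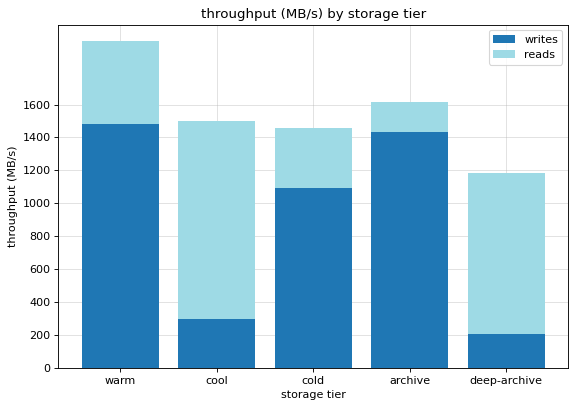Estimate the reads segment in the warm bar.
≈ 600

reads top ≈ 2000, bottom ≈ 1400; segment ≈ 600.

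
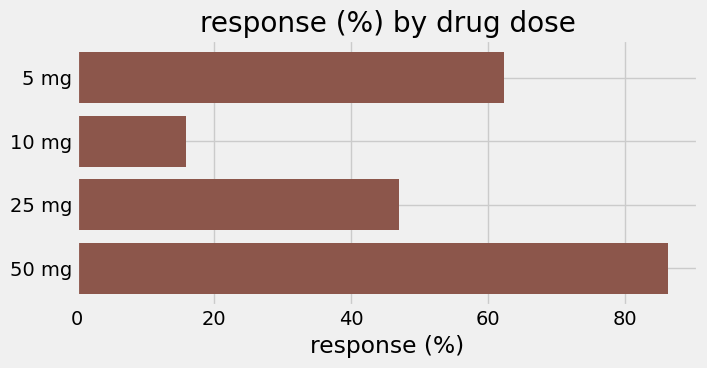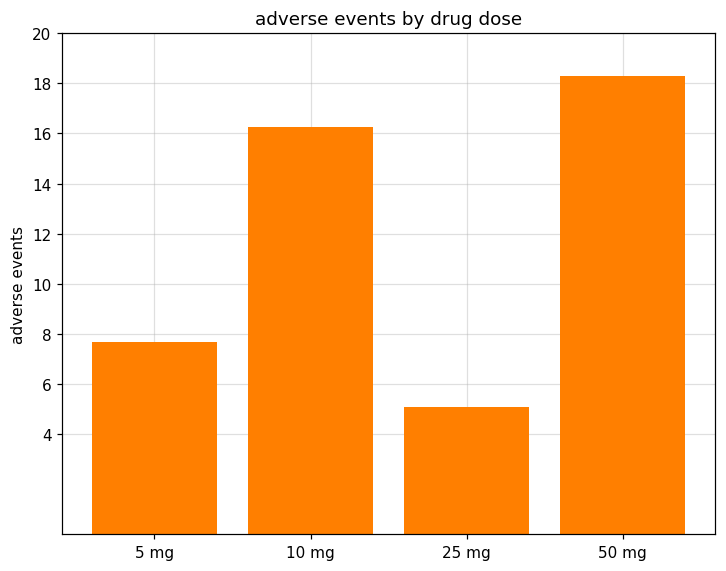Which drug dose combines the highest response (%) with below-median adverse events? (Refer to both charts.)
Chart 2 median adverse events ≈ 12; below-median drug doses: 5 mg, 25 mg. Among those, 5 mg has the highest response (%) (≈ 60).

5 mg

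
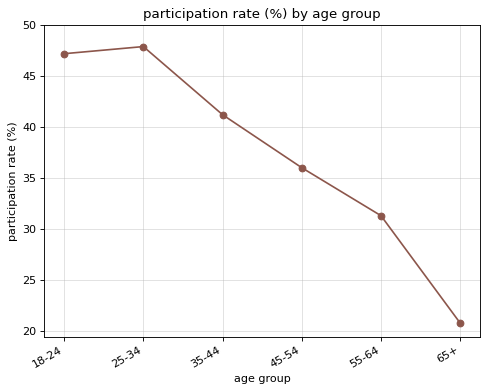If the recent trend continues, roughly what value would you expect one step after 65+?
Last three: 35, 30, 20 → slope ≈ -7.5/step → next ≈ 12.5.

≈ 12.5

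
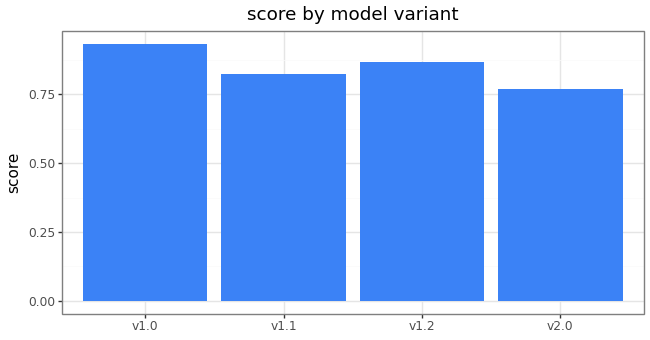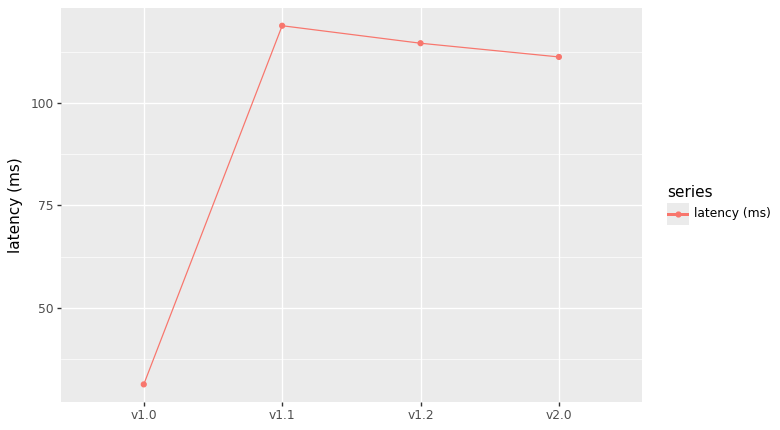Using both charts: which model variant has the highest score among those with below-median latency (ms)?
Chart 2 median latency (ms) ≈ 120; below-median model variants: v1.0, v2.0. Among those, v1.0 has the highest score (≈ 0.9).

v1.0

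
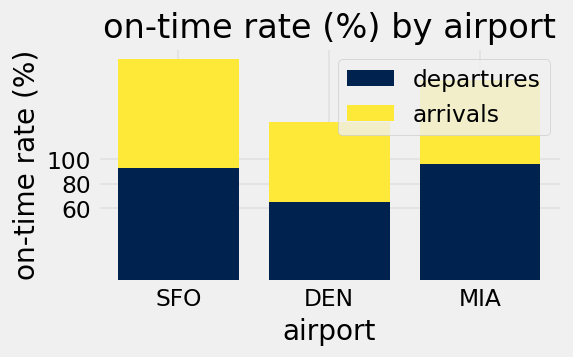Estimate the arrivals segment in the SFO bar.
≈ 80

arrivals top ≈ 180, bottom ≈ 100; segment ≈ 80.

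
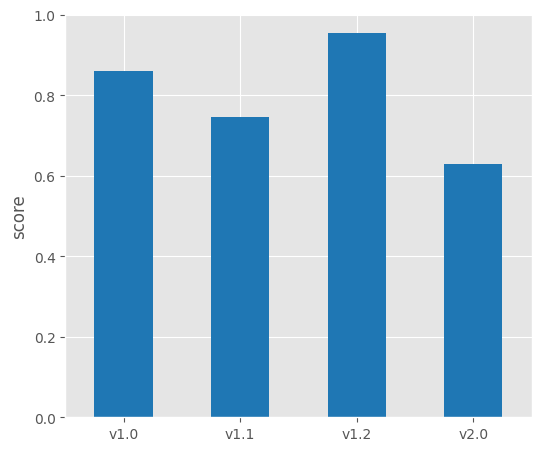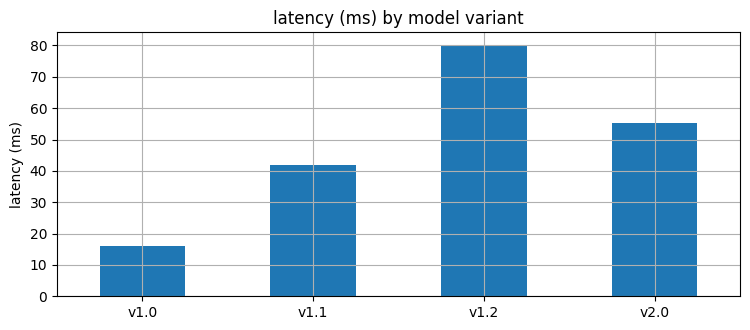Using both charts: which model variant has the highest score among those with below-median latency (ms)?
Chart 2 median latency (ms) ≈ 50; below-median model variants: v1.0, v1.1. Among those, v1.0 has the highest score (≈ 0.9).

v1.0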